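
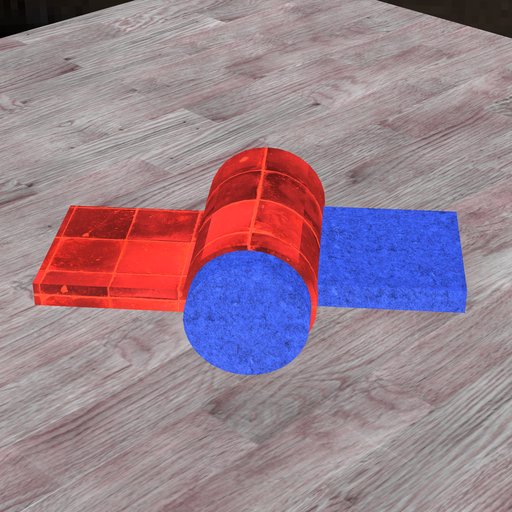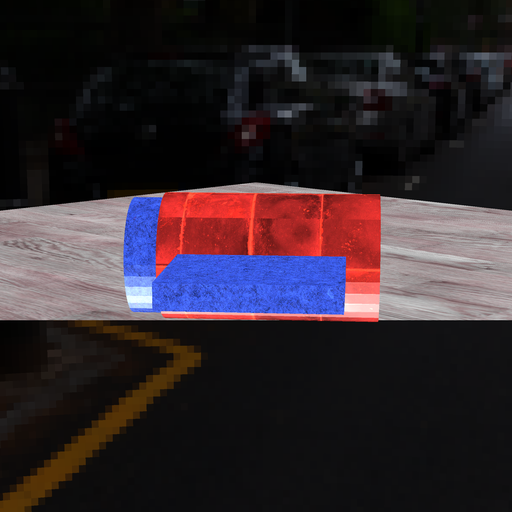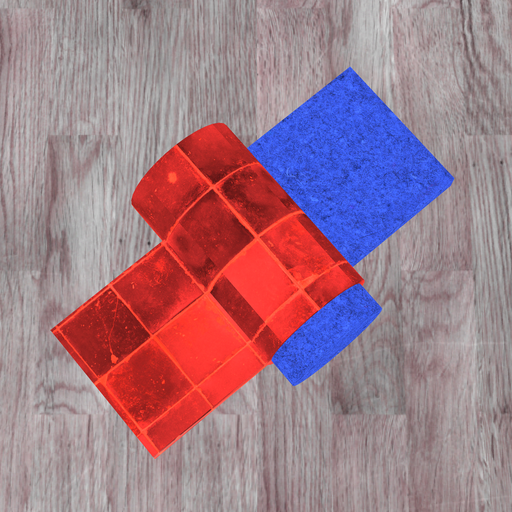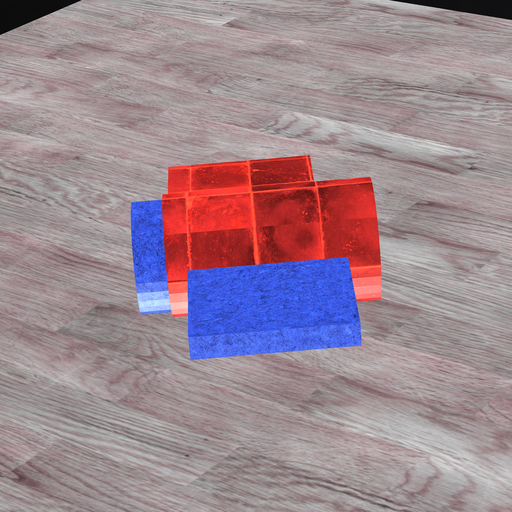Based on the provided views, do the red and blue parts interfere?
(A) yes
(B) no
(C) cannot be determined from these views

(A) yes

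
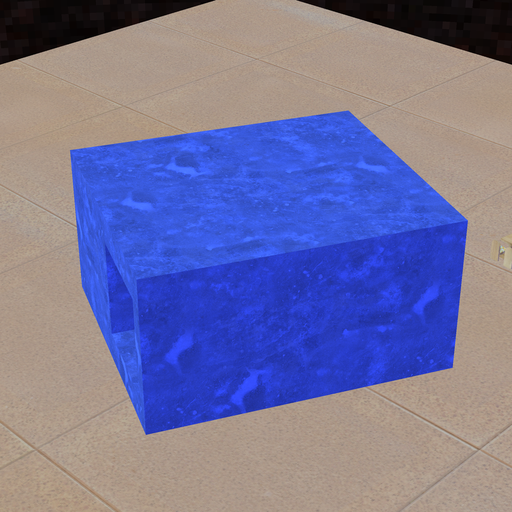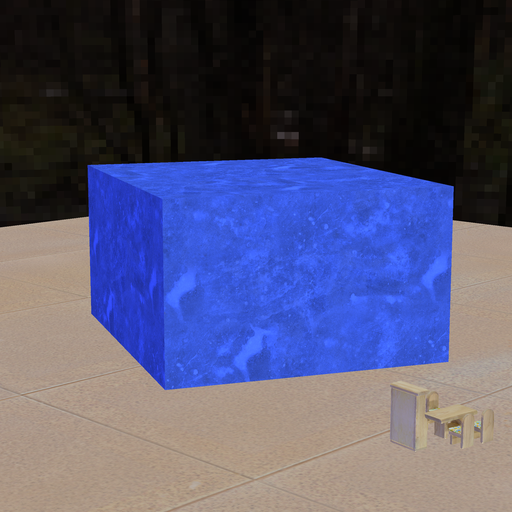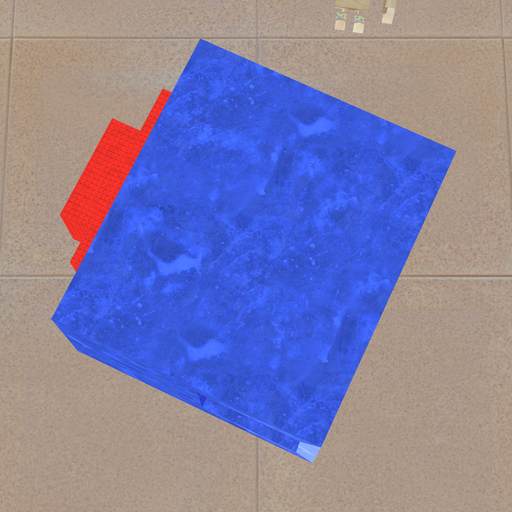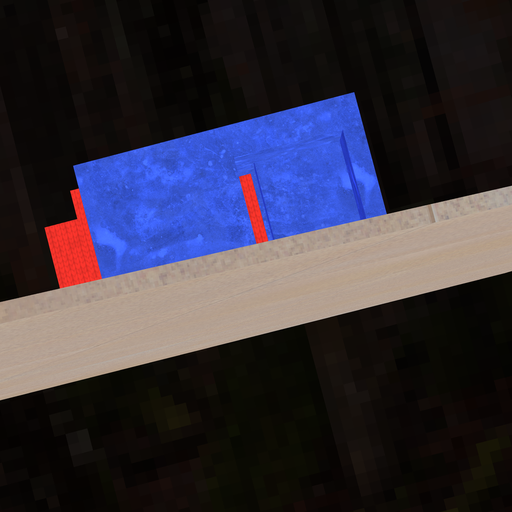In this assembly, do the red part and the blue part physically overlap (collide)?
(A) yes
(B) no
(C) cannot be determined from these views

(B) no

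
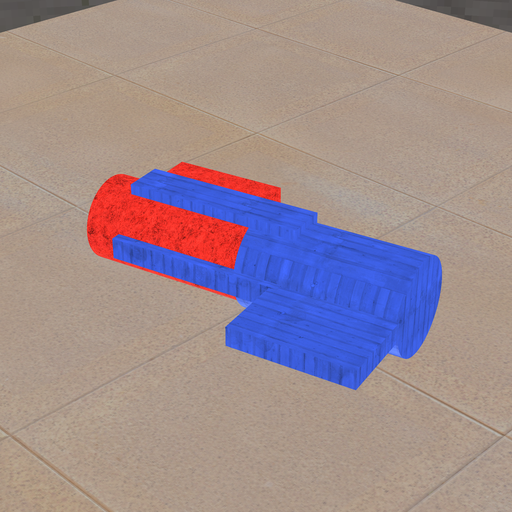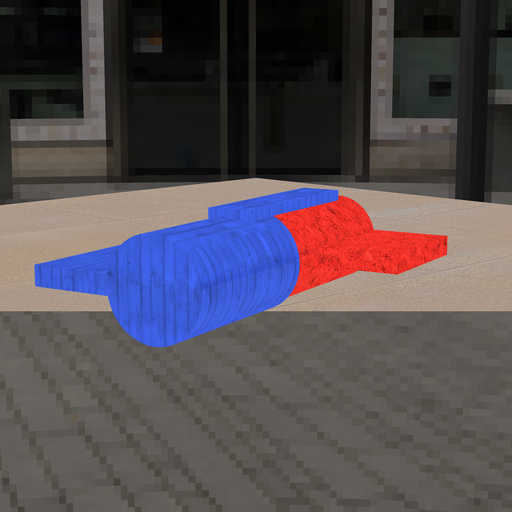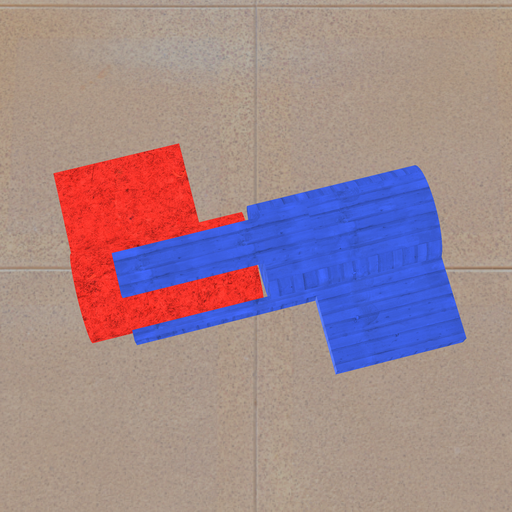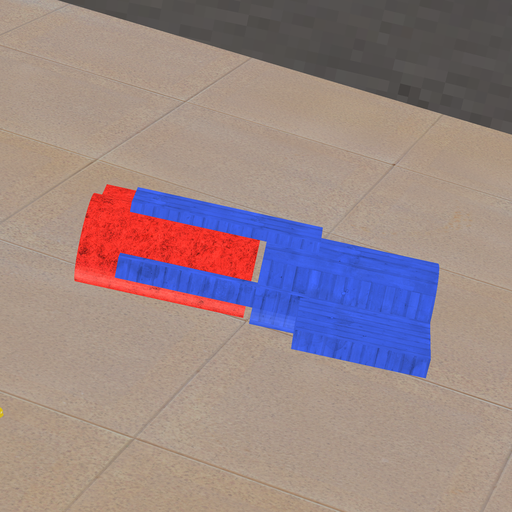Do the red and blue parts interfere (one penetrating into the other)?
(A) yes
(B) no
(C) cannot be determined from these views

(B) no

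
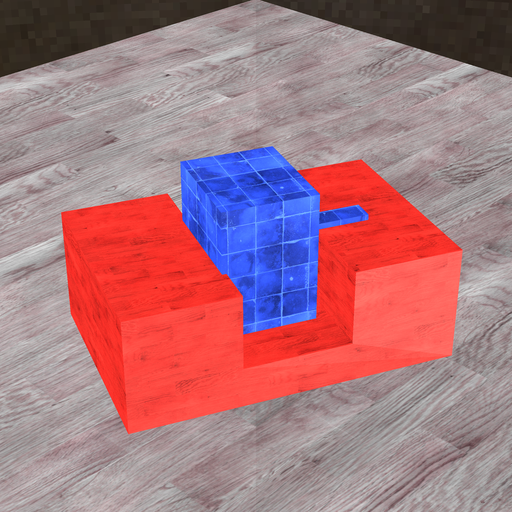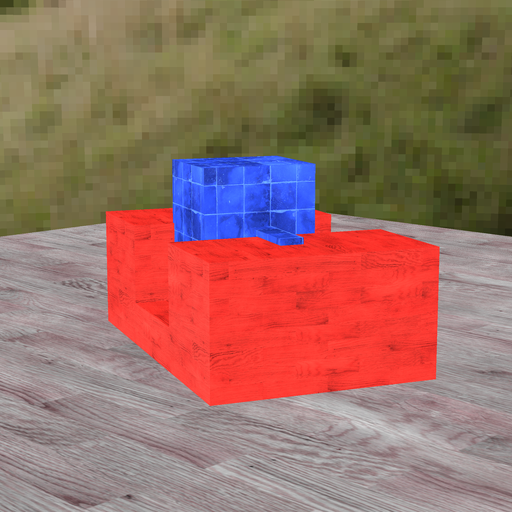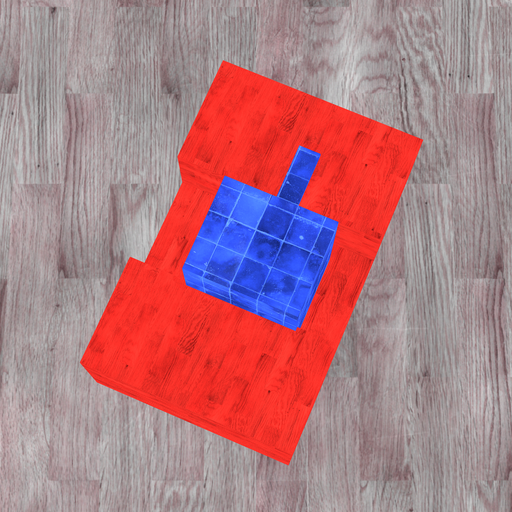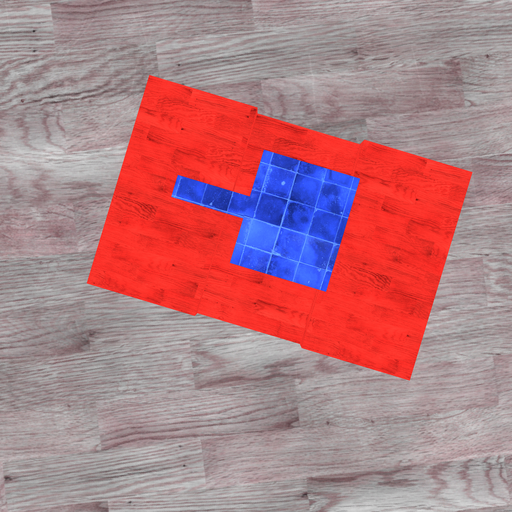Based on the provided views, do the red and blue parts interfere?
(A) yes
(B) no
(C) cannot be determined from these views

(A) yes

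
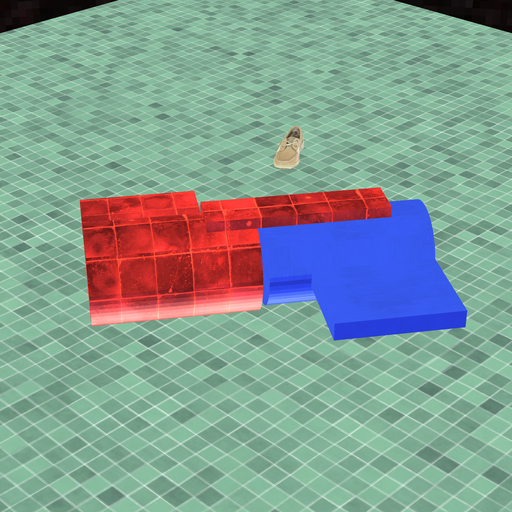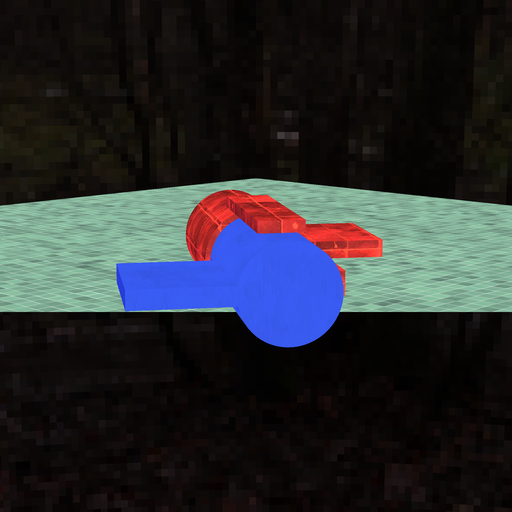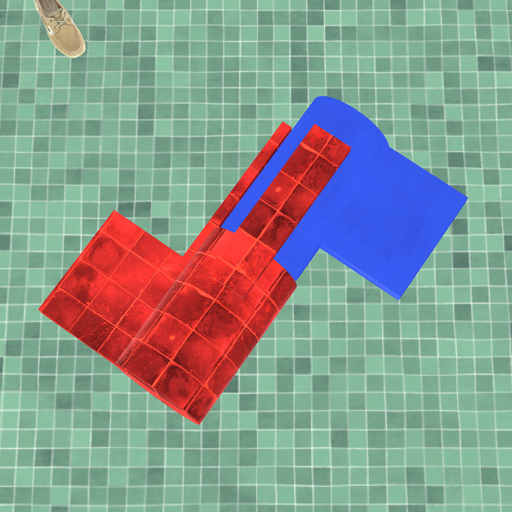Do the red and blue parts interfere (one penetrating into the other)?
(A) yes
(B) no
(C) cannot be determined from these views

(B) no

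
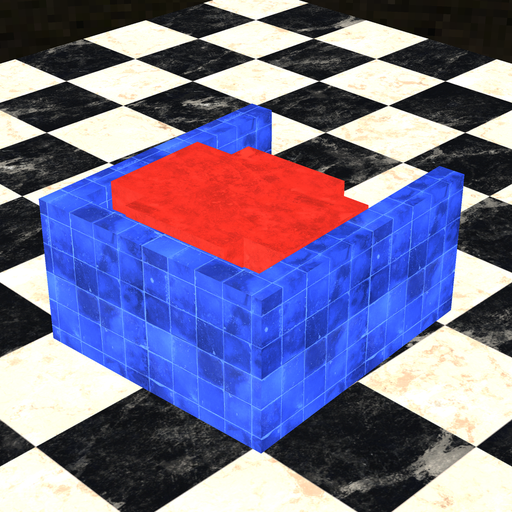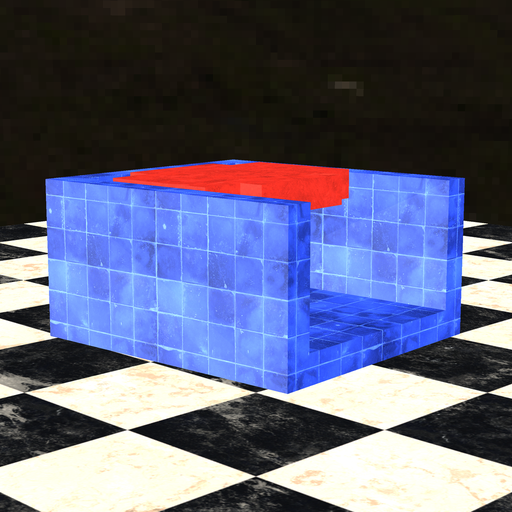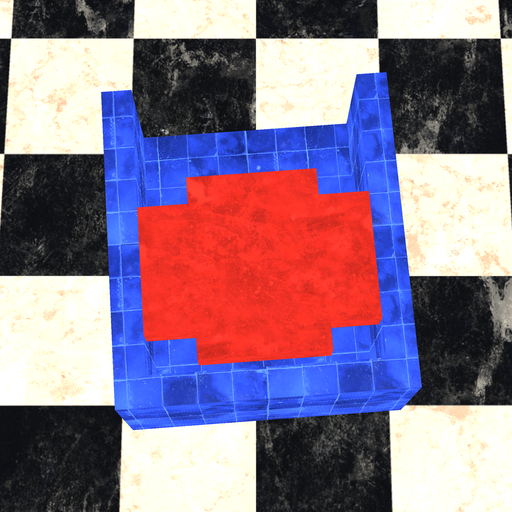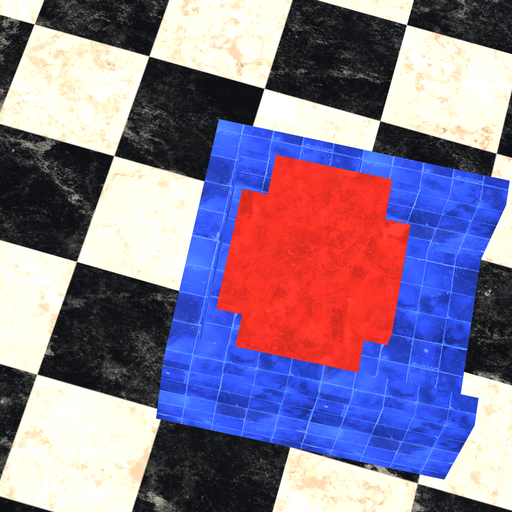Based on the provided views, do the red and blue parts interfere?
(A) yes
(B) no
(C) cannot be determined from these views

(B) no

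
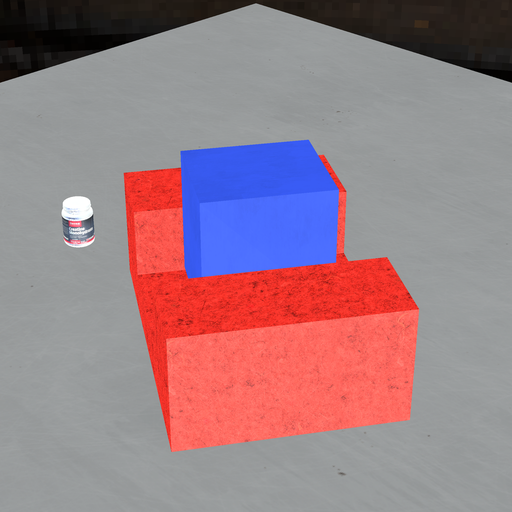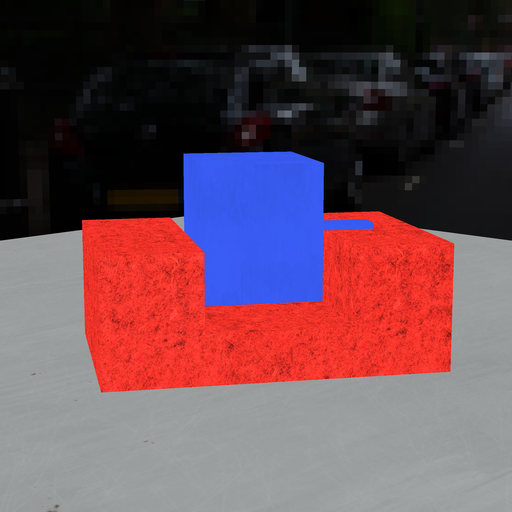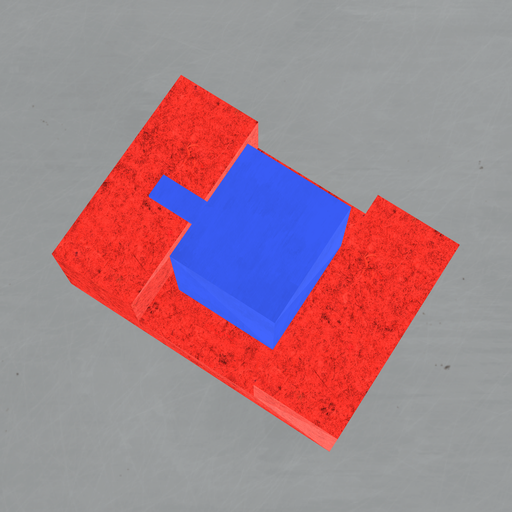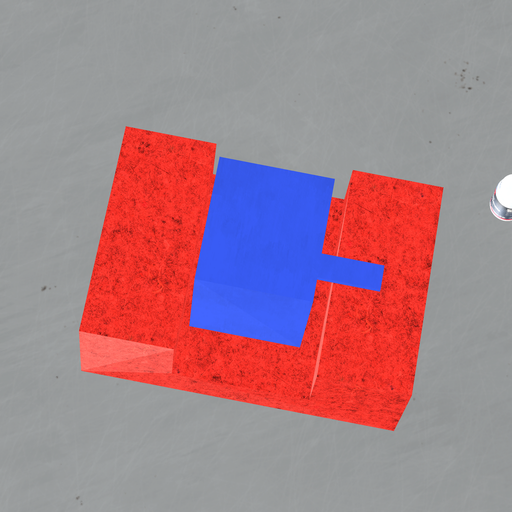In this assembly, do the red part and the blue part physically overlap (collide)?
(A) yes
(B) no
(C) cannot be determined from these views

(B) no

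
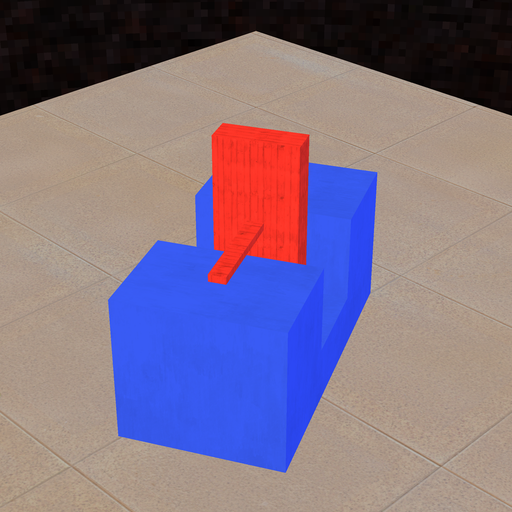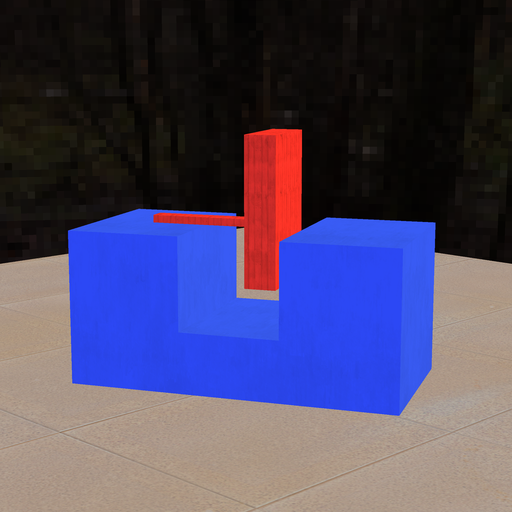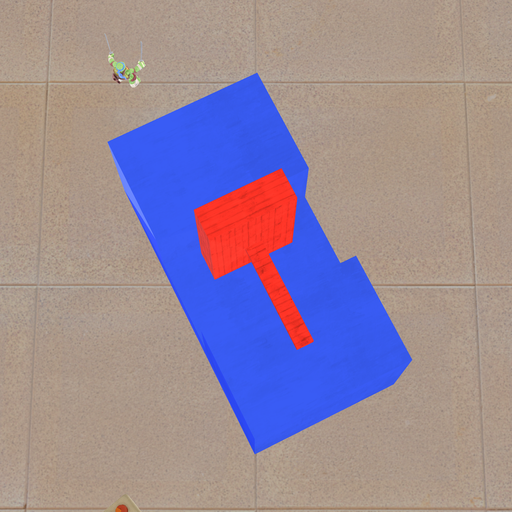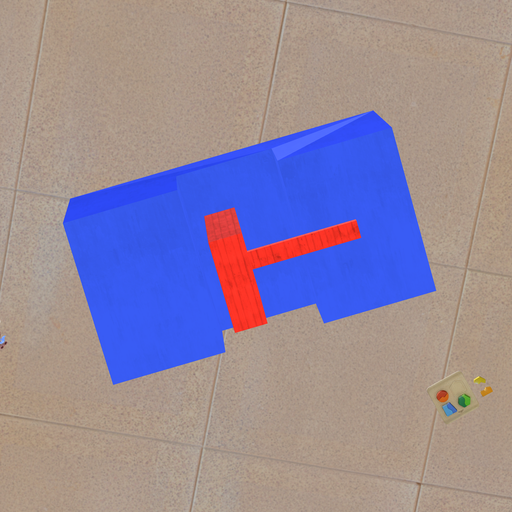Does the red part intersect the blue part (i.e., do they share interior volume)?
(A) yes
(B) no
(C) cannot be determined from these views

(B) no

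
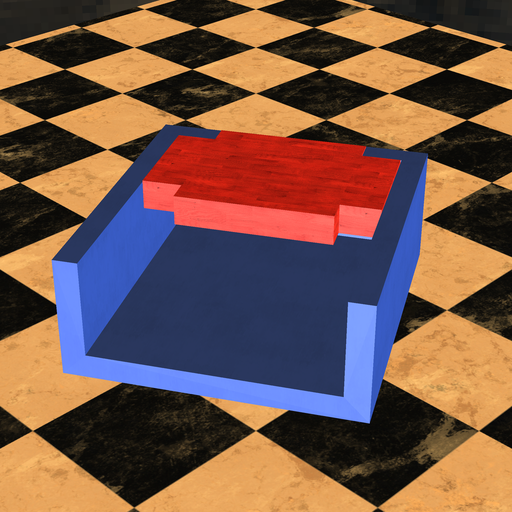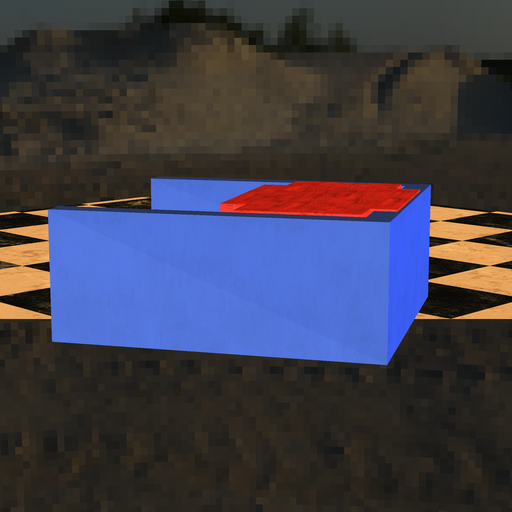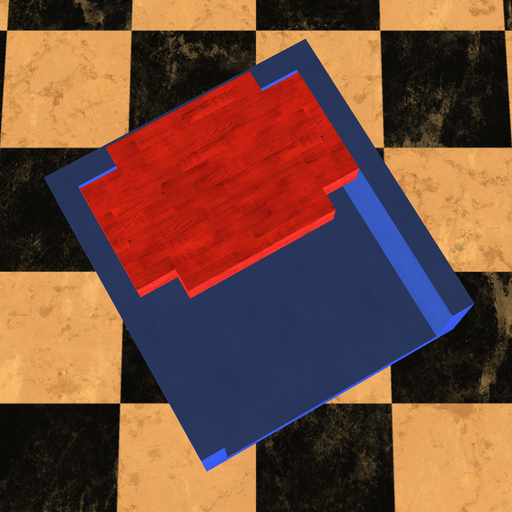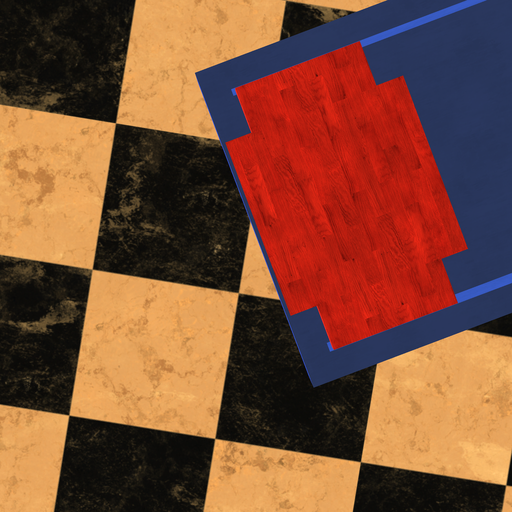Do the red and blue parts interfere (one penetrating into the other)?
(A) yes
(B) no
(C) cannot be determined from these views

(A) yes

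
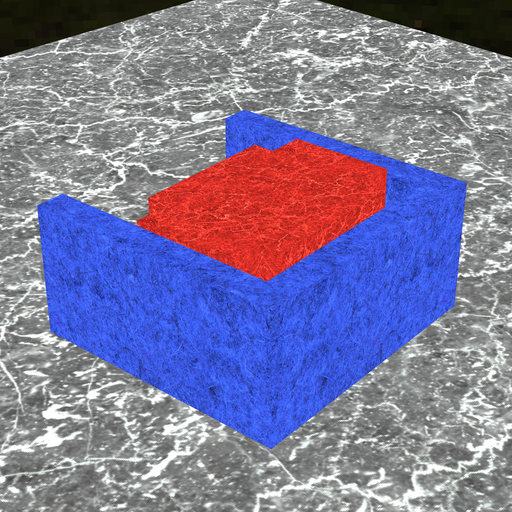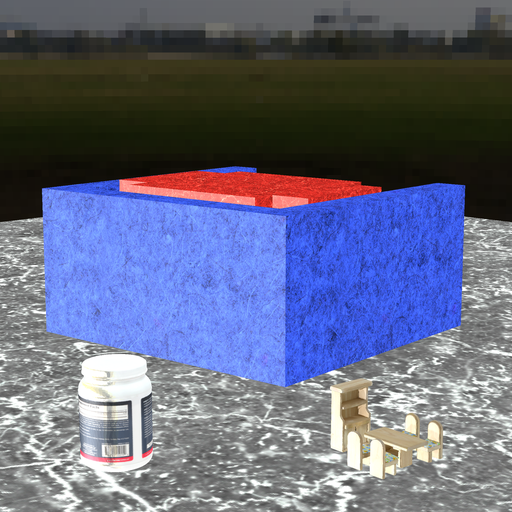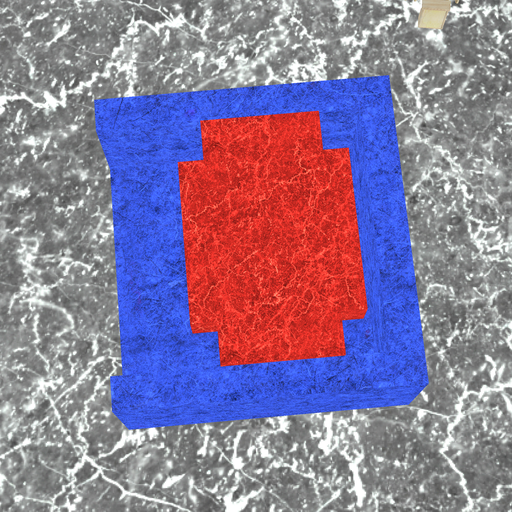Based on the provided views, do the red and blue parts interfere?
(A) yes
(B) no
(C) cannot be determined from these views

(B) no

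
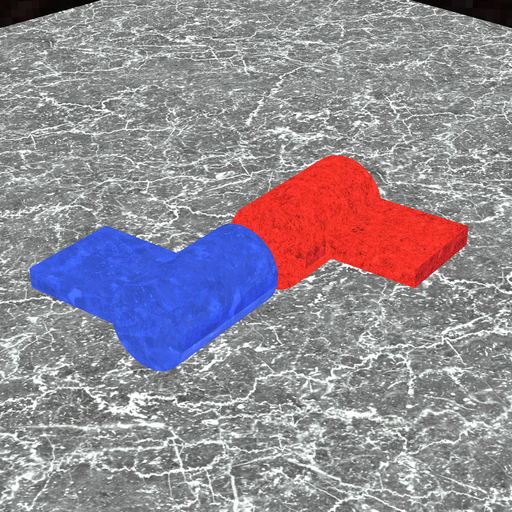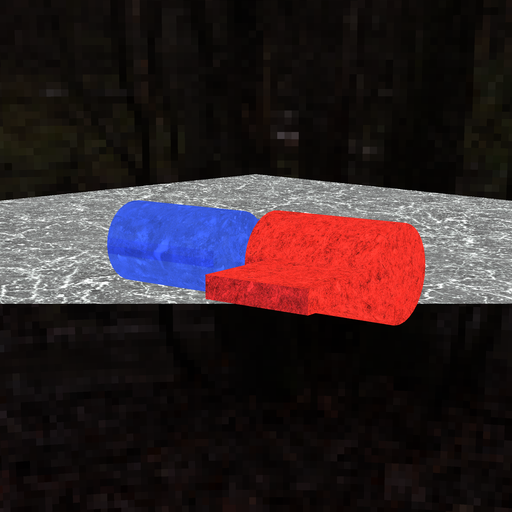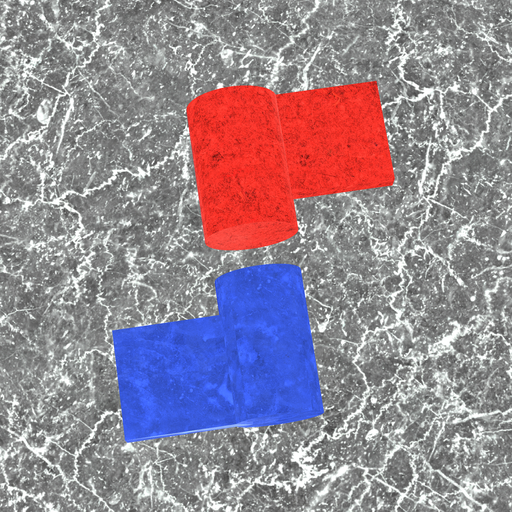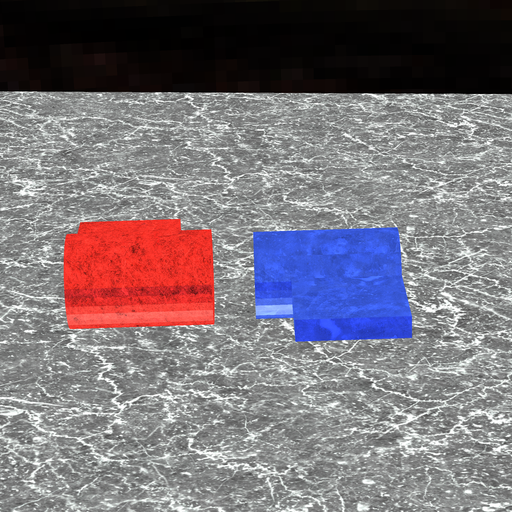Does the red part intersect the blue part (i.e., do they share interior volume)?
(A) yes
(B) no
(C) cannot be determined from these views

(B) no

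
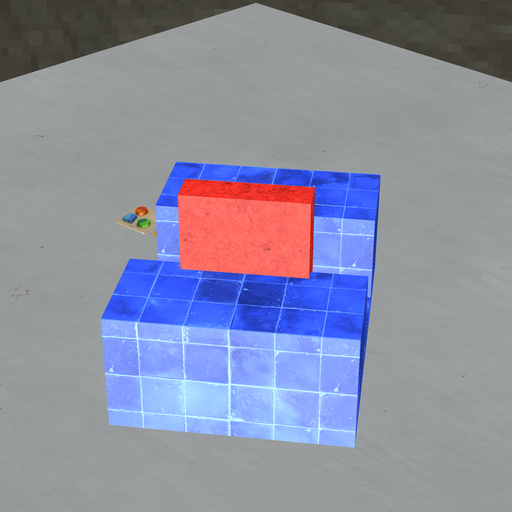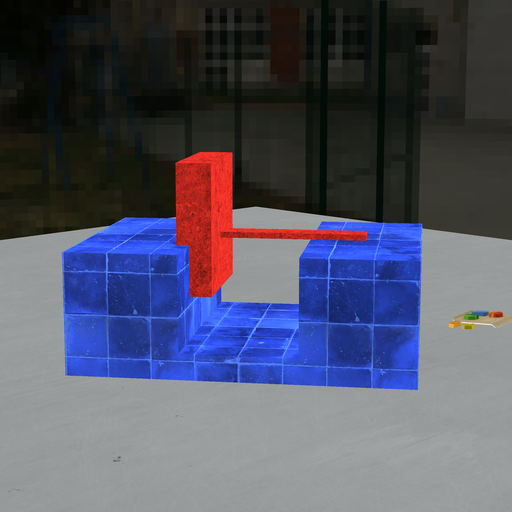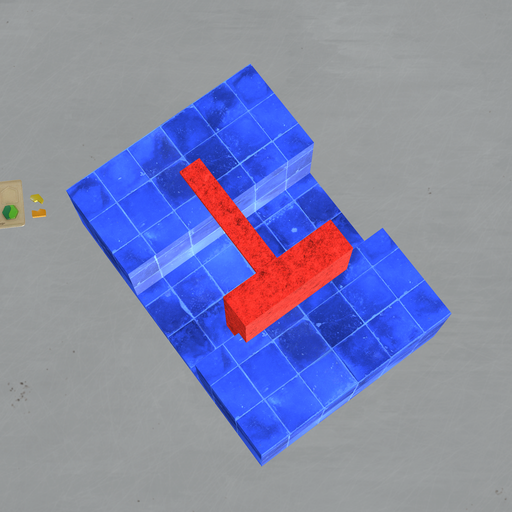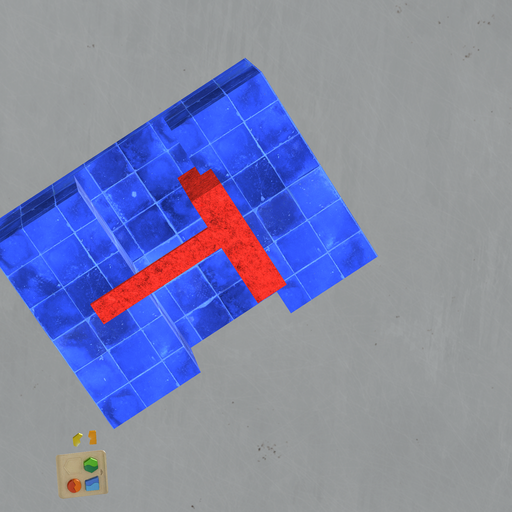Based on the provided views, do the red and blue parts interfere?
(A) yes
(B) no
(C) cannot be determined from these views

(A) yes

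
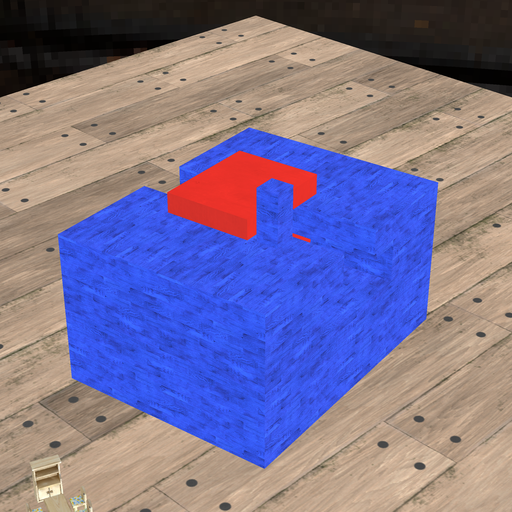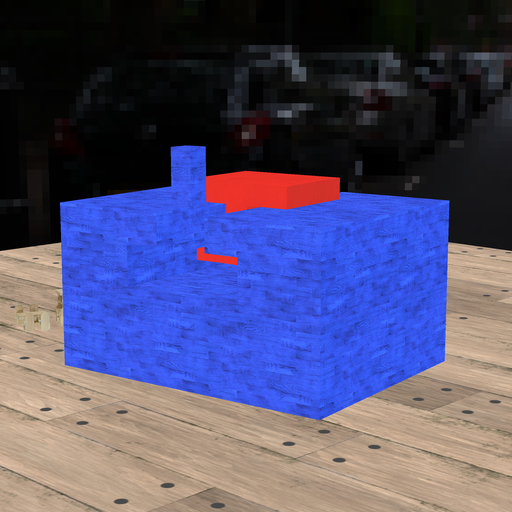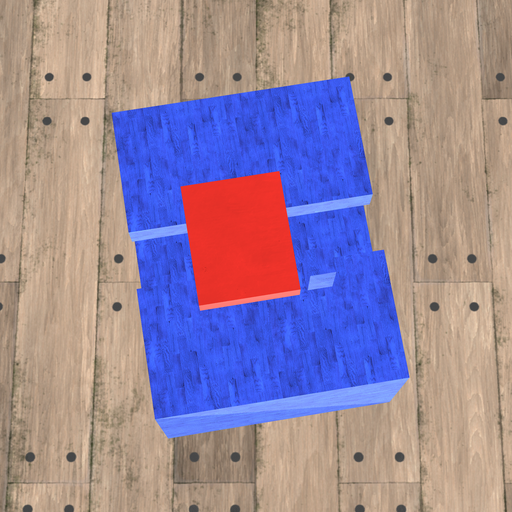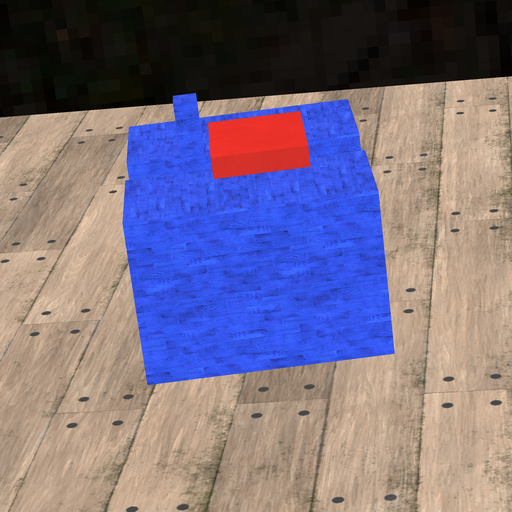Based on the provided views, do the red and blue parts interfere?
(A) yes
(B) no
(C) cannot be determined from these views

(B) no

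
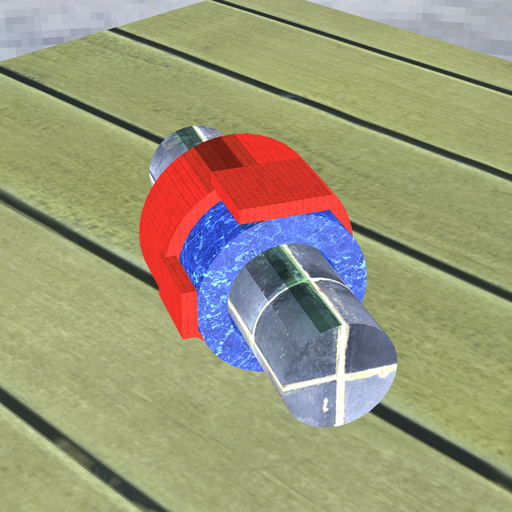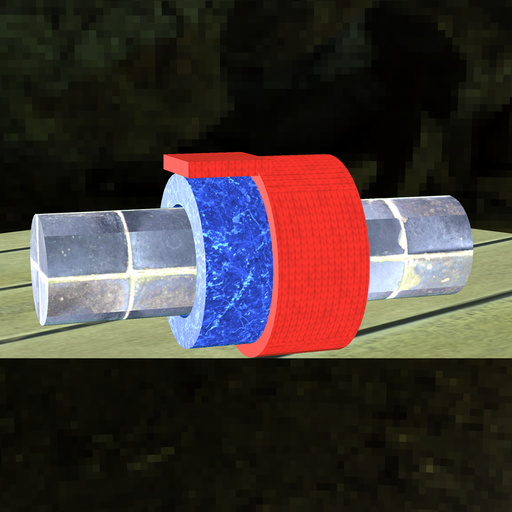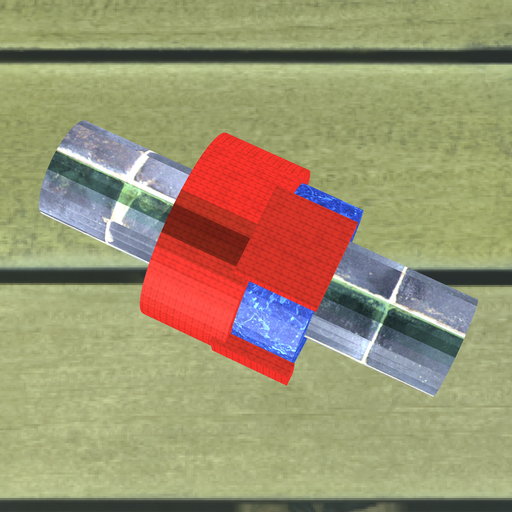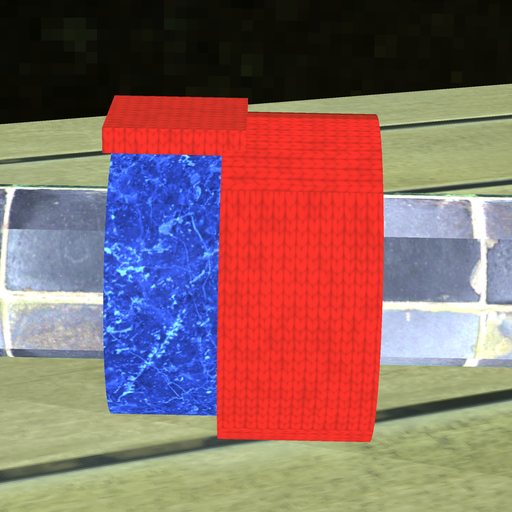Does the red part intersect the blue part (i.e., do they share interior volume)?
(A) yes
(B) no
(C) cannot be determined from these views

(A) yes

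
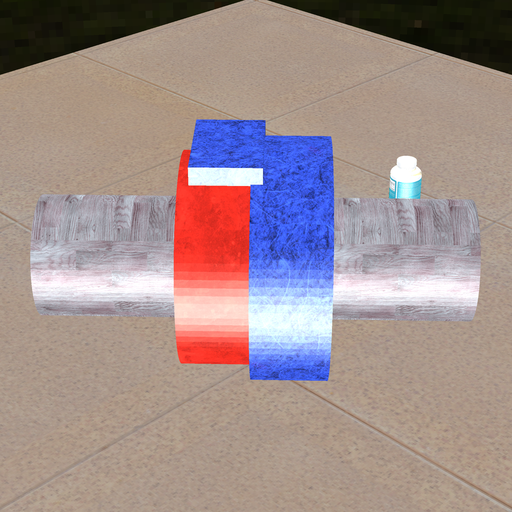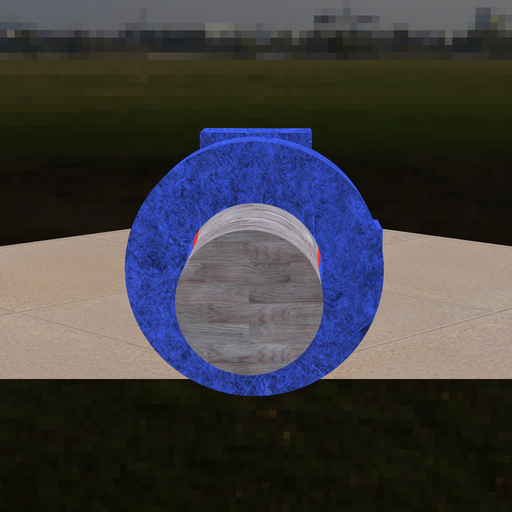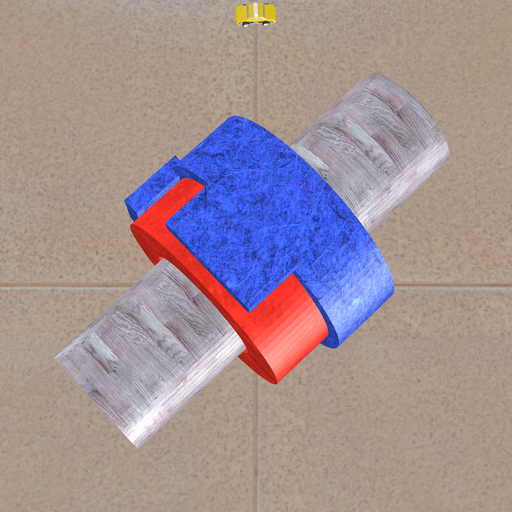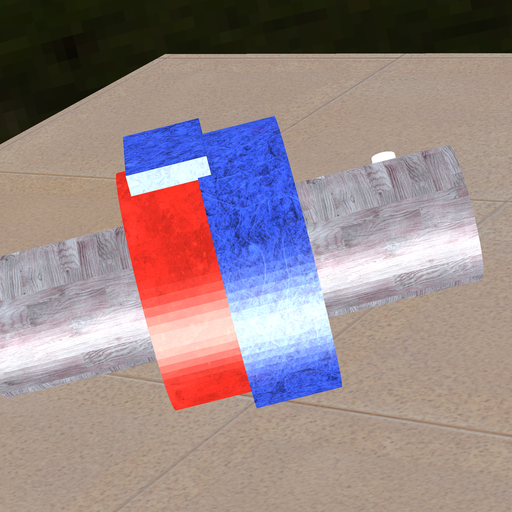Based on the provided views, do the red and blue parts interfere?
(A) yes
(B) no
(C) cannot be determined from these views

(A) yes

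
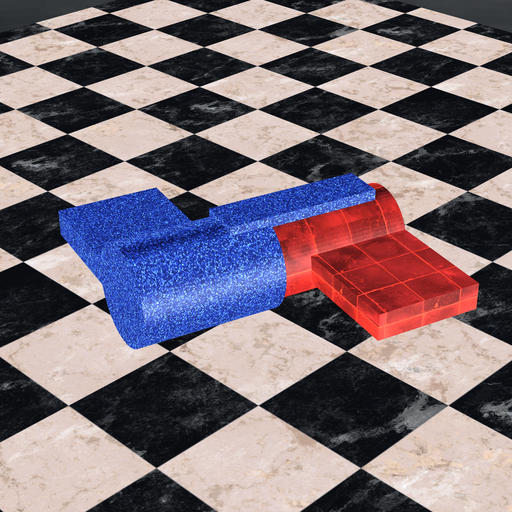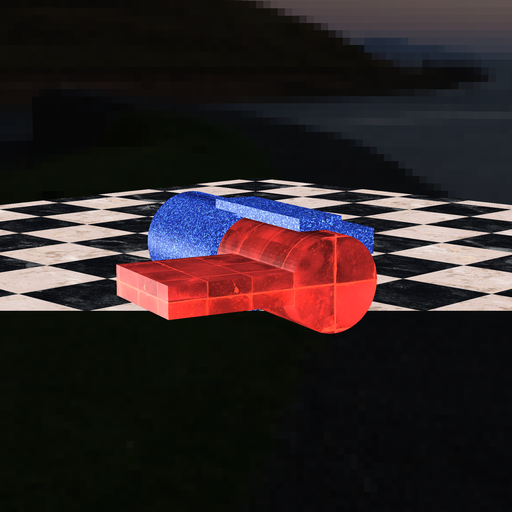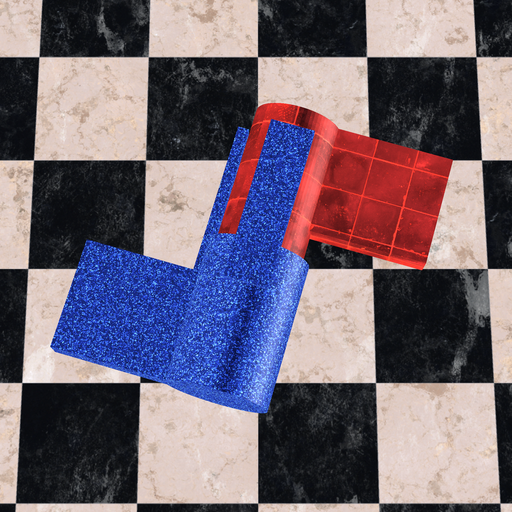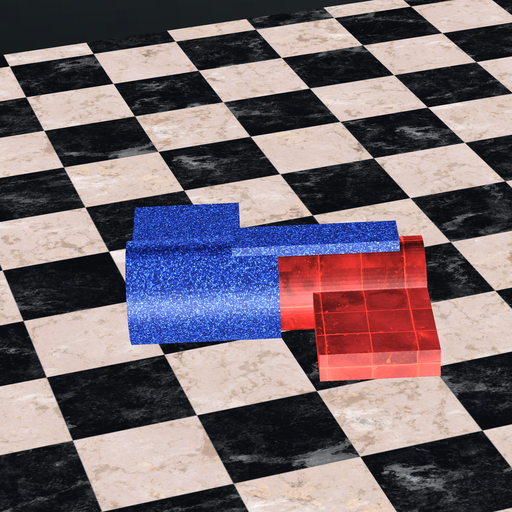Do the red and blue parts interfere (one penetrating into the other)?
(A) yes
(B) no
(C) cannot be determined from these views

(A) yes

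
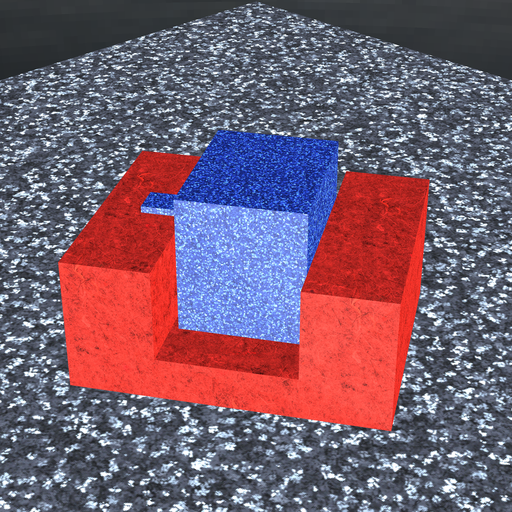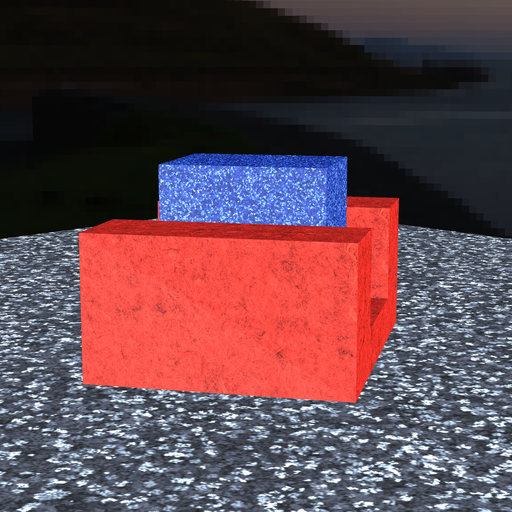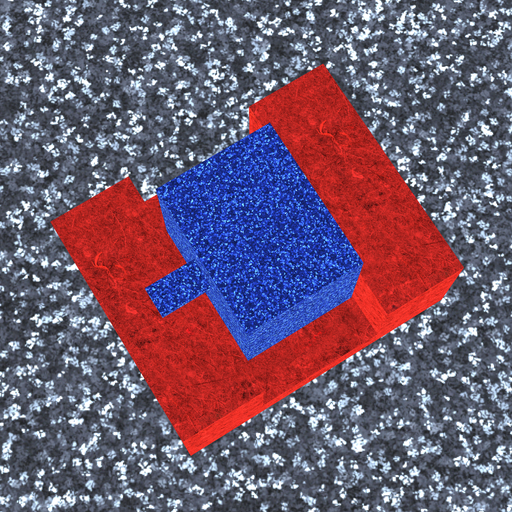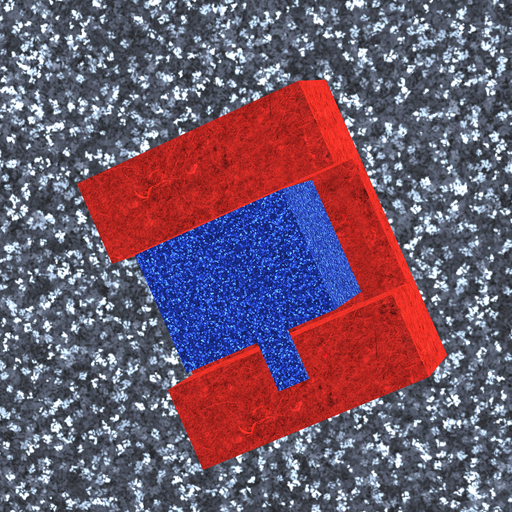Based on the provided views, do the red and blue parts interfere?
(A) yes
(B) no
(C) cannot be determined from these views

(B) no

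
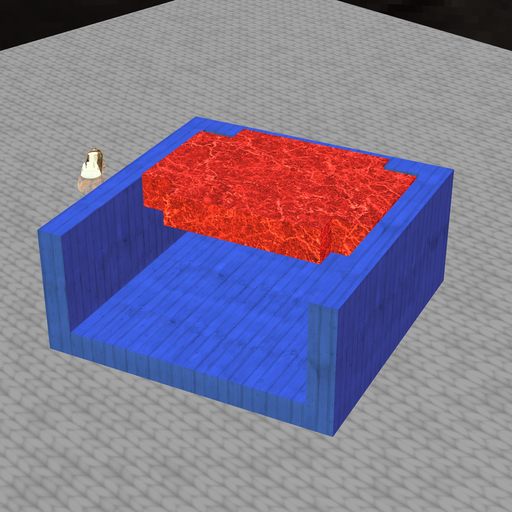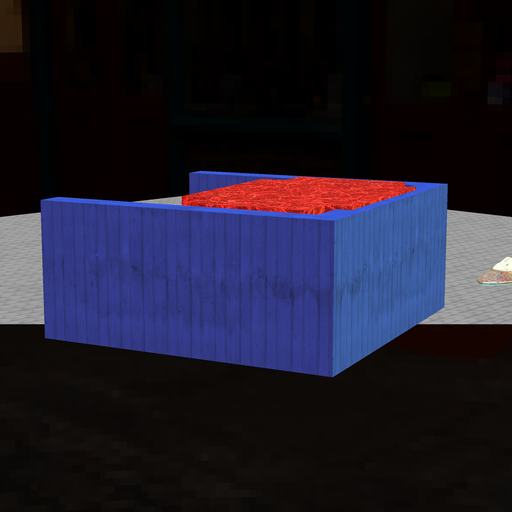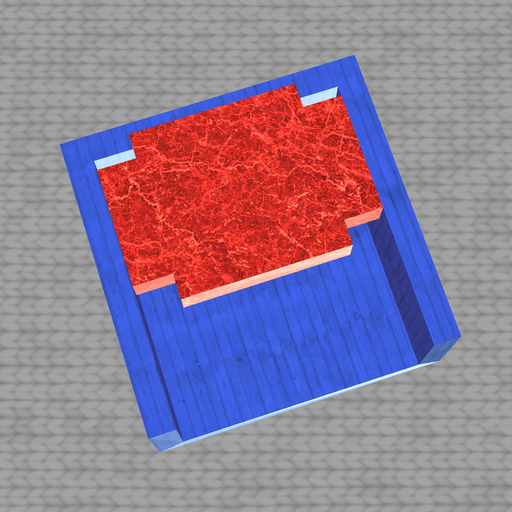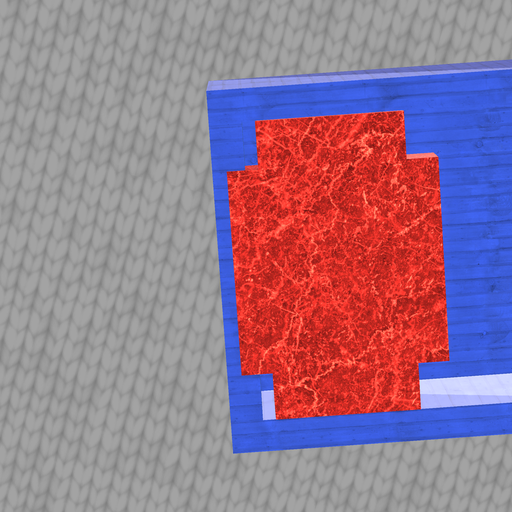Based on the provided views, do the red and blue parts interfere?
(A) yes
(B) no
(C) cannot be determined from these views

(A) yes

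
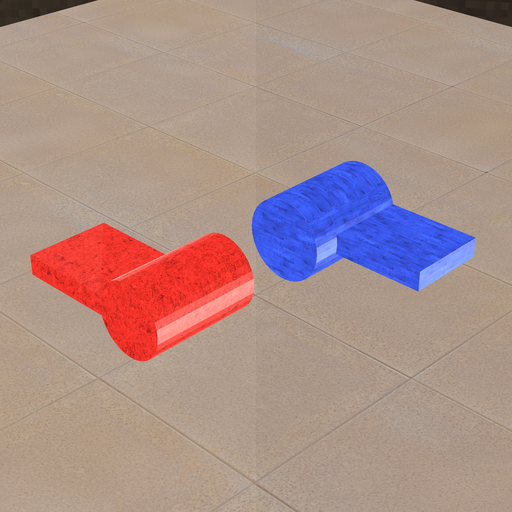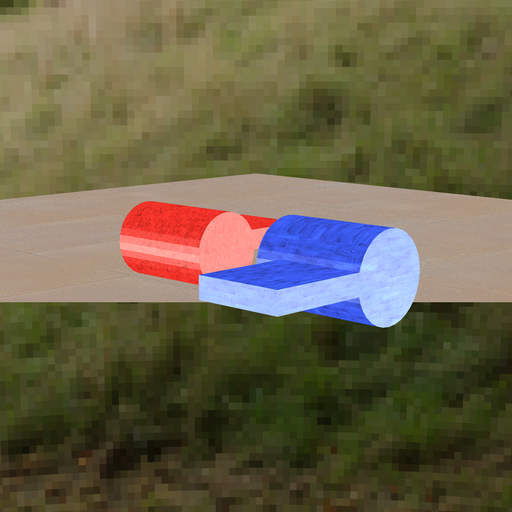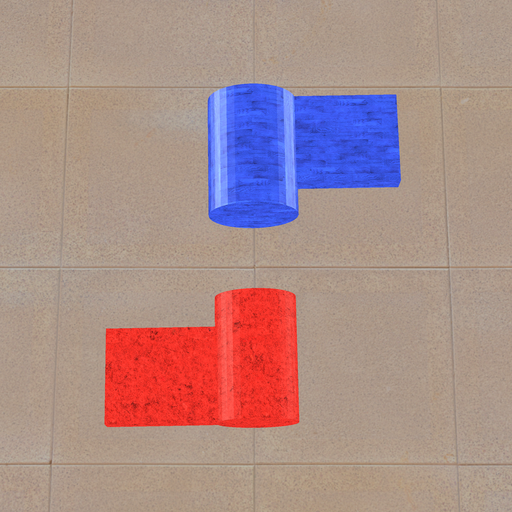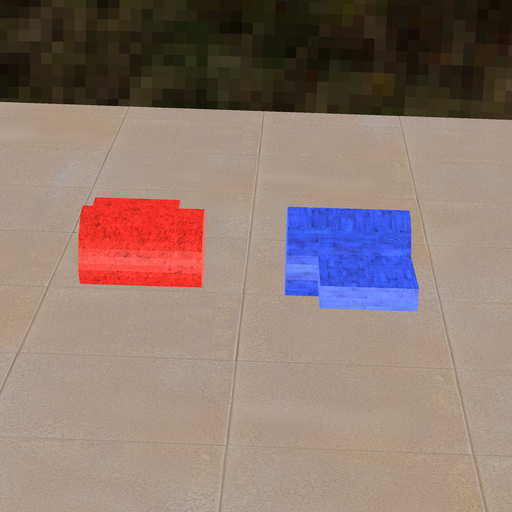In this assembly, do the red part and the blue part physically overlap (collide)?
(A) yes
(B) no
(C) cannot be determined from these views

(B) no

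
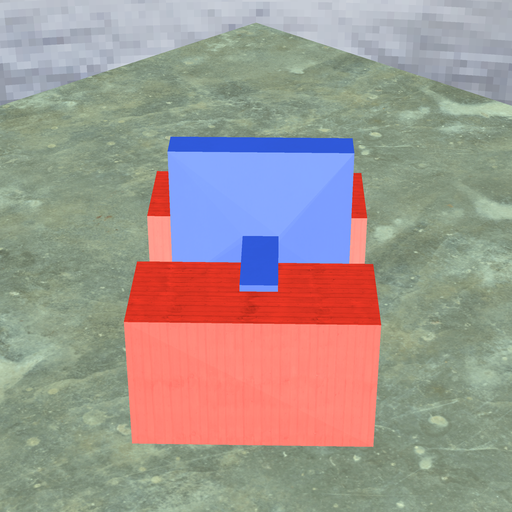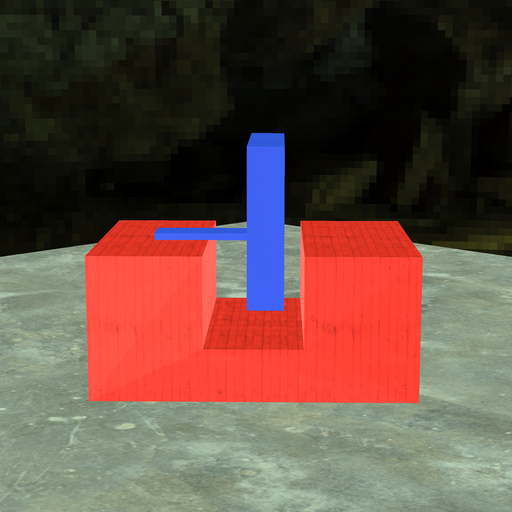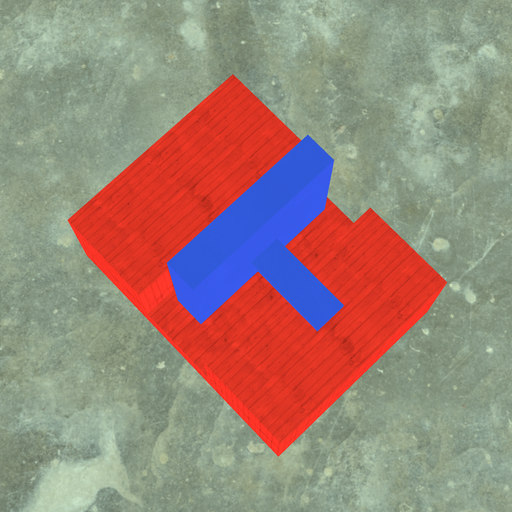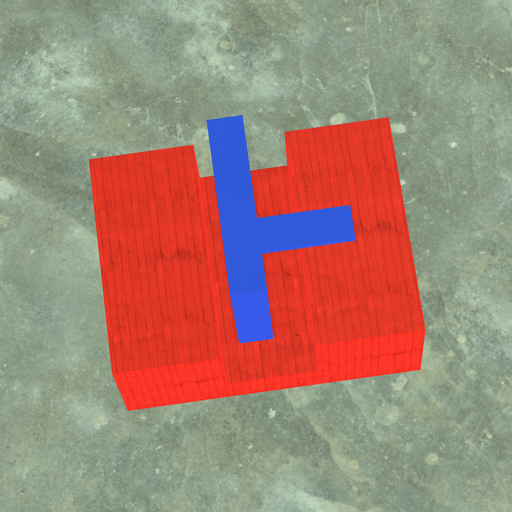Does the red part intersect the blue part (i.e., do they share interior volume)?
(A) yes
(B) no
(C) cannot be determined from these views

(B) no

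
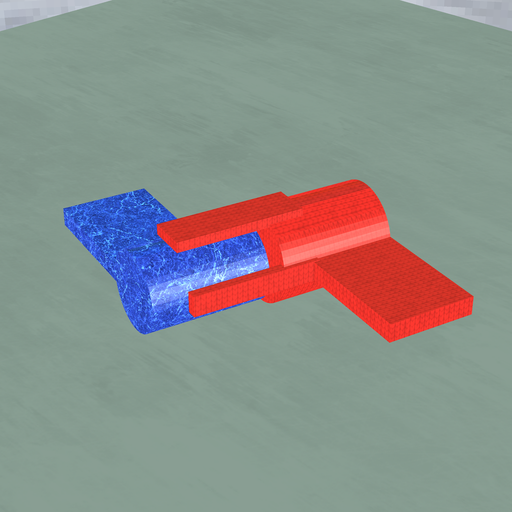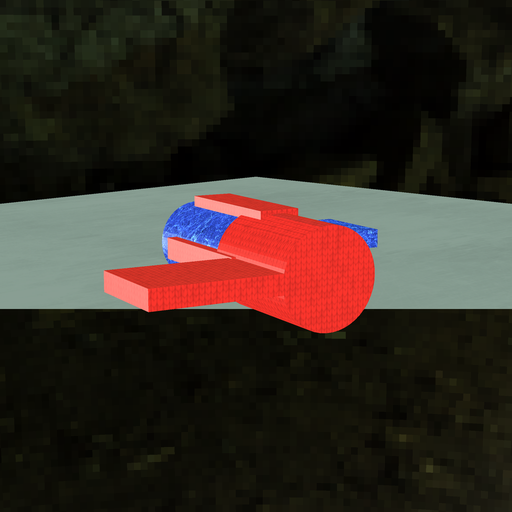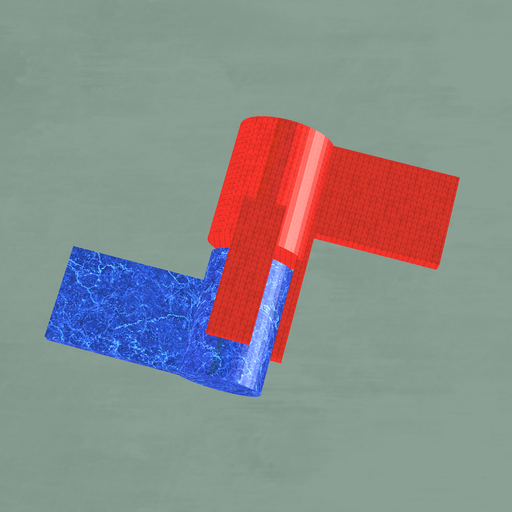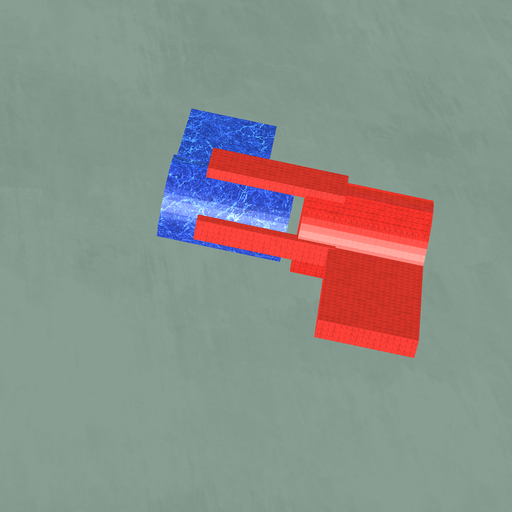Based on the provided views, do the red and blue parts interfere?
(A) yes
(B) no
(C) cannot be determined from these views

(B) no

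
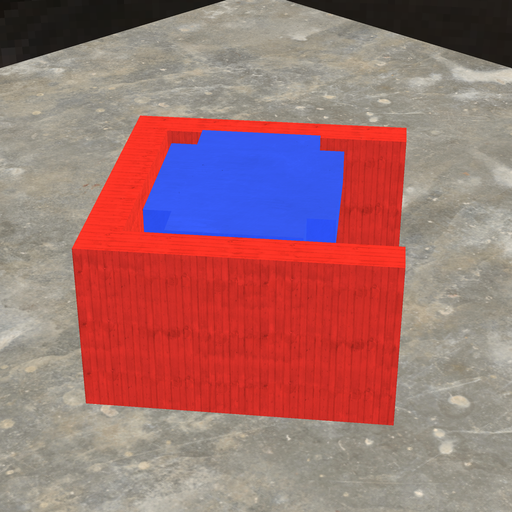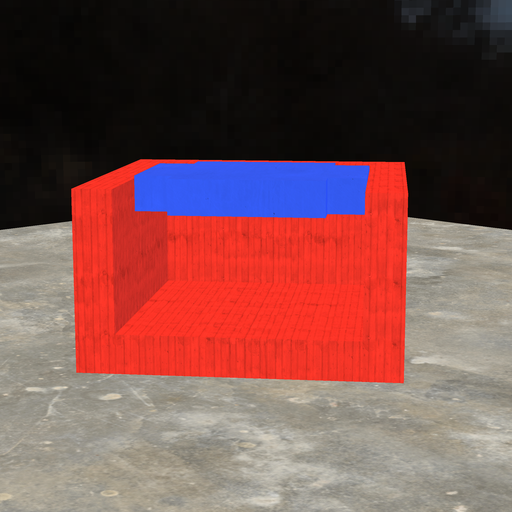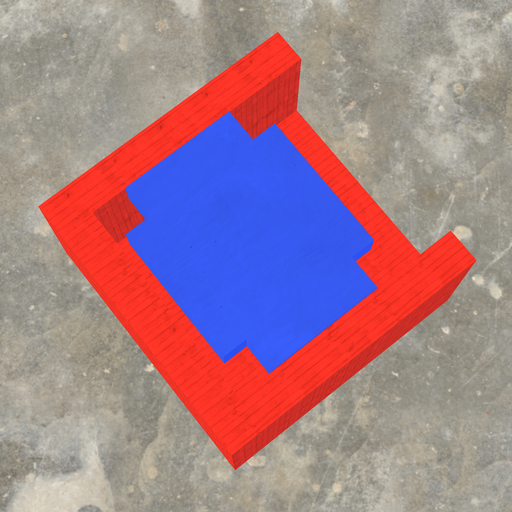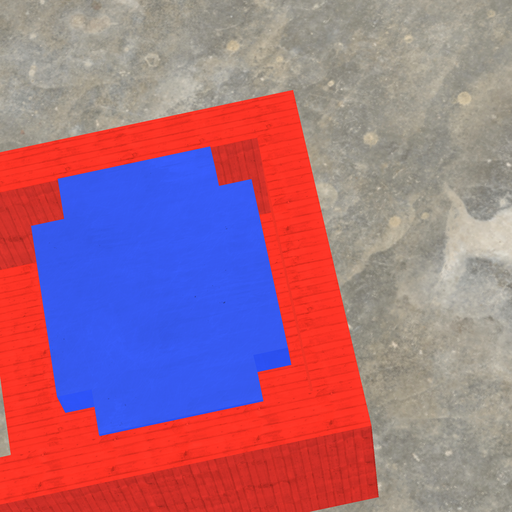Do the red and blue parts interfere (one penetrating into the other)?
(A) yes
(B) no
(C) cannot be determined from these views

(B) no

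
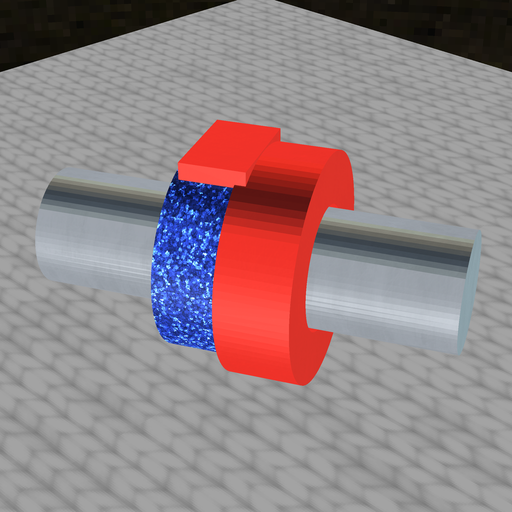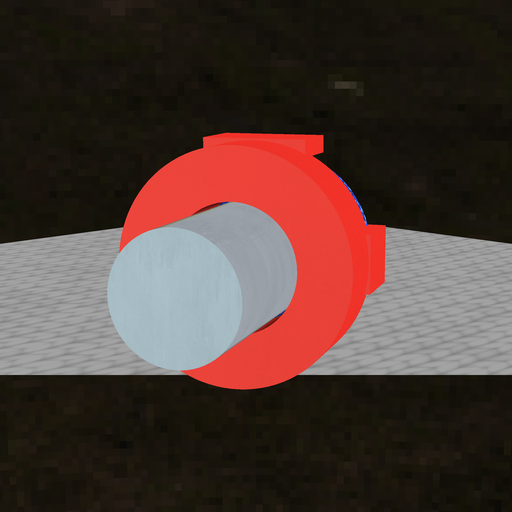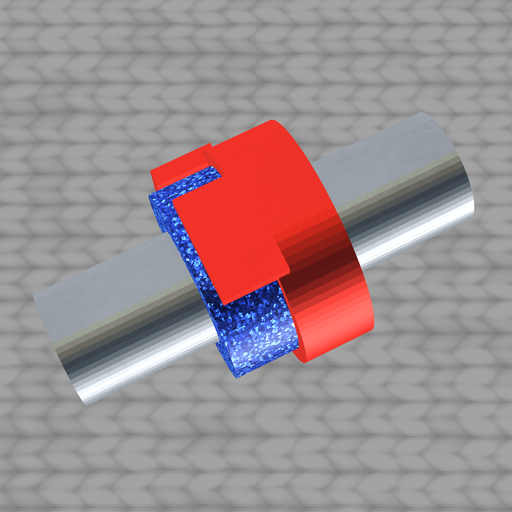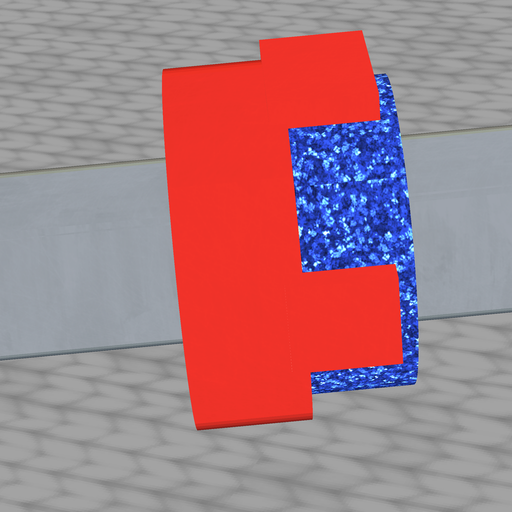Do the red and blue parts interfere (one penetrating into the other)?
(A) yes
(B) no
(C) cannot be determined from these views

(A) yes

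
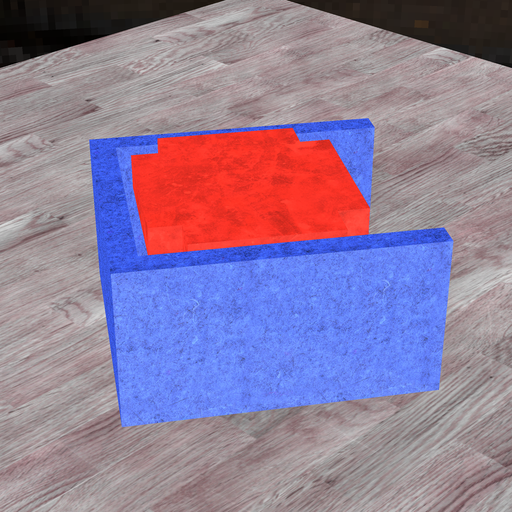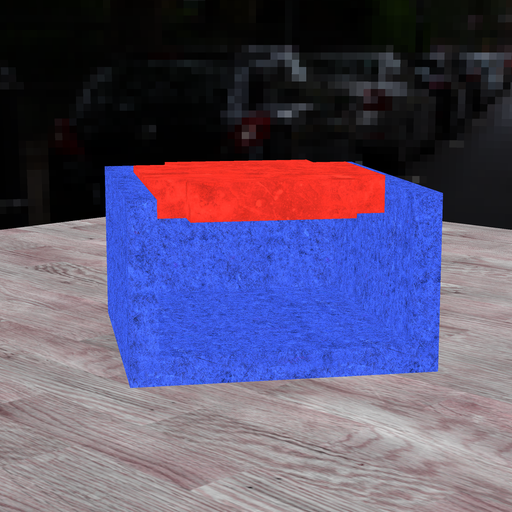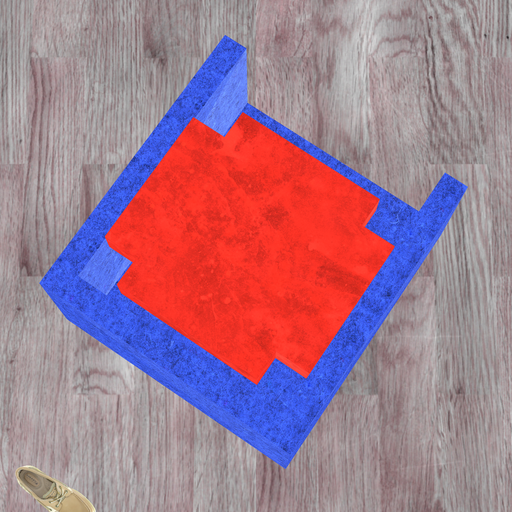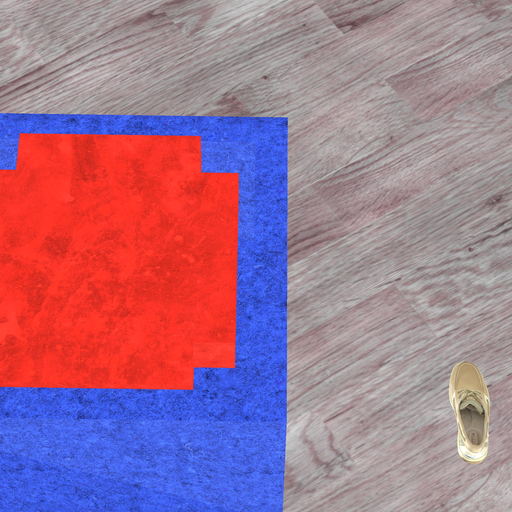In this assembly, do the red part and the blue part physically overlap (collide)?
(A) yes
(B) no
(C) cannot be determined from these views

(B) no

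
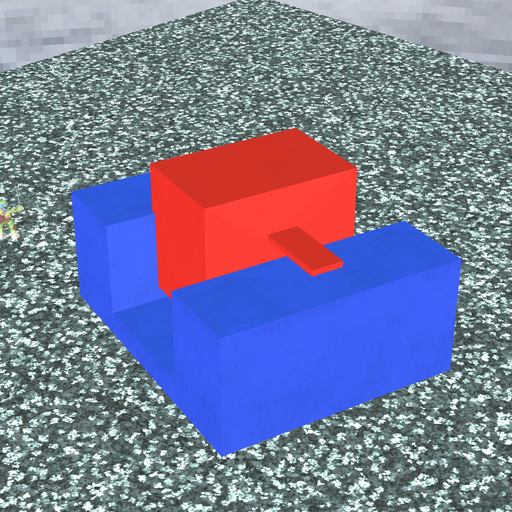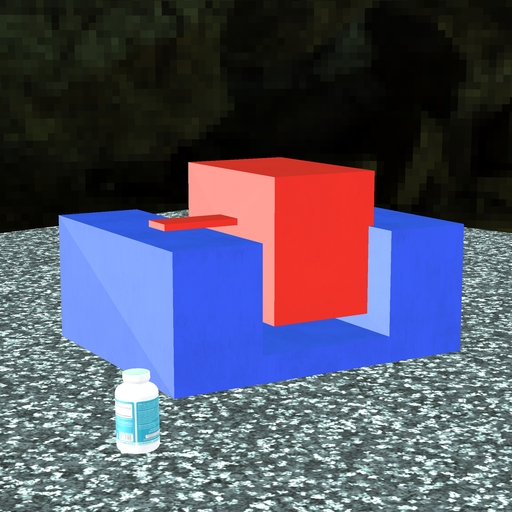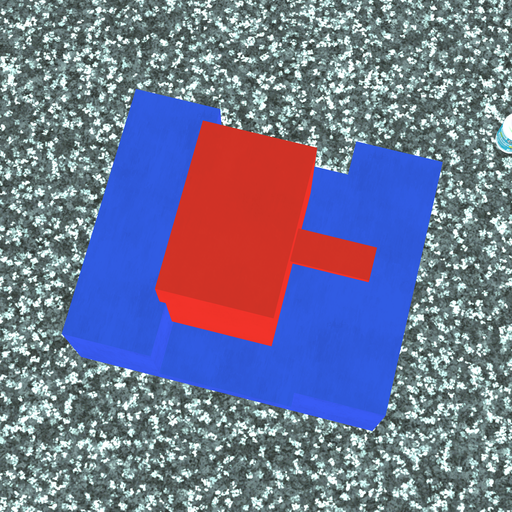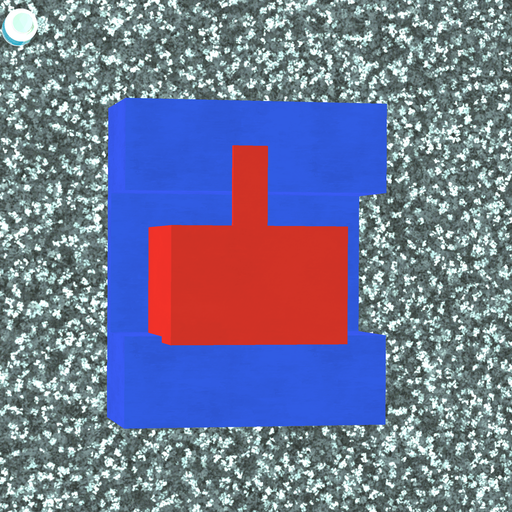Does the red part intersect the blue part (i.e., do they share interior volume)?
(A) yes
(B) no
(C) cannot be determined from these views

(A) yes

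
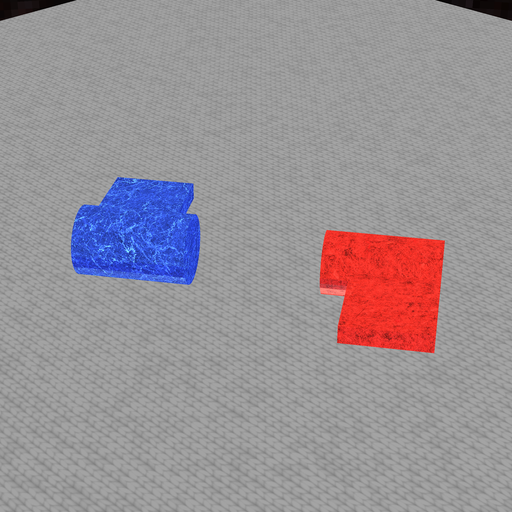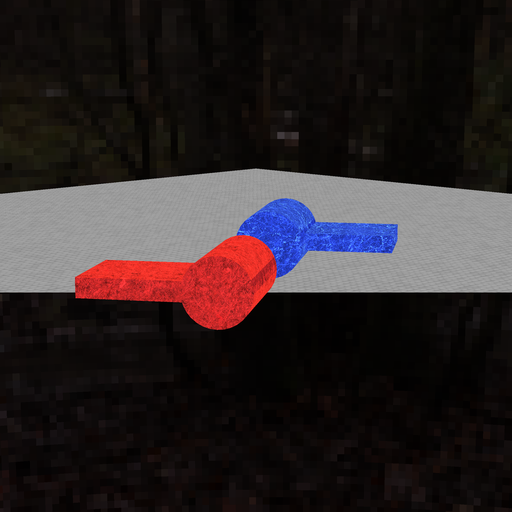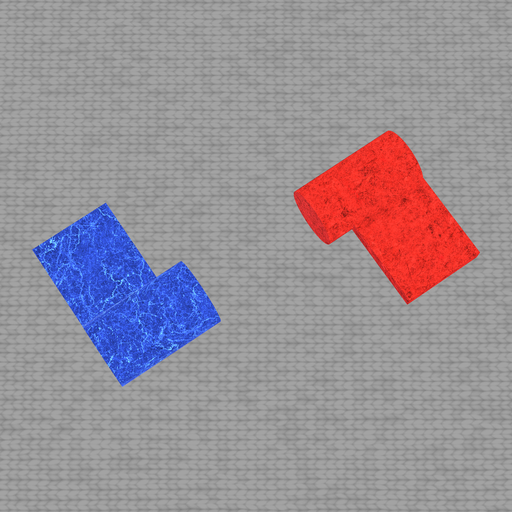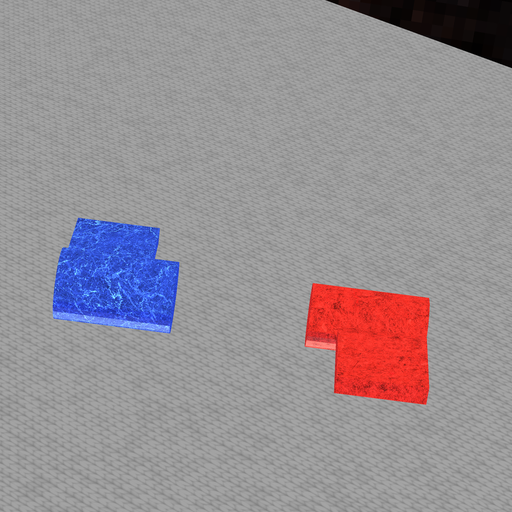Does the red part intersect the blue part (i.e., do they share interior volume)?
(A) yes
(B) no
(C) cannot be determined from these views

(B) no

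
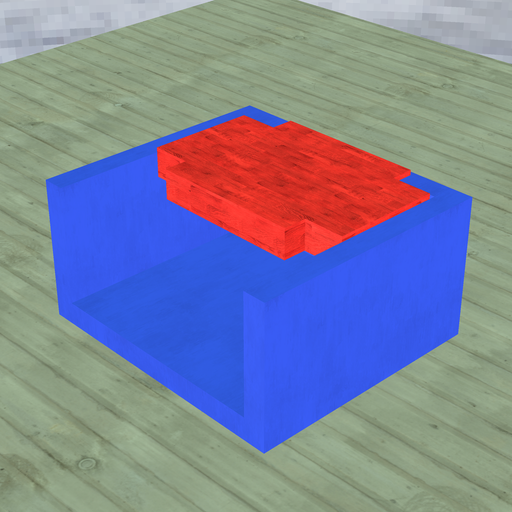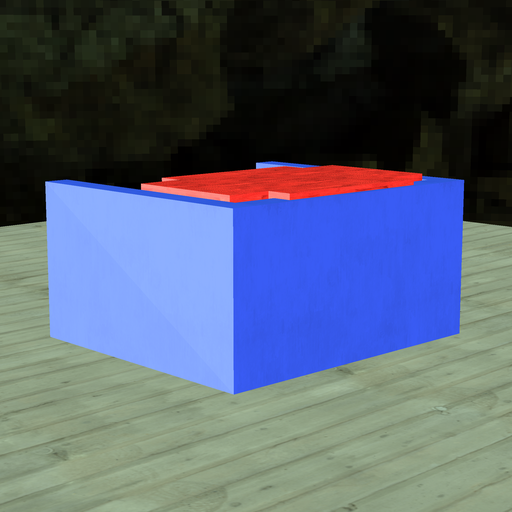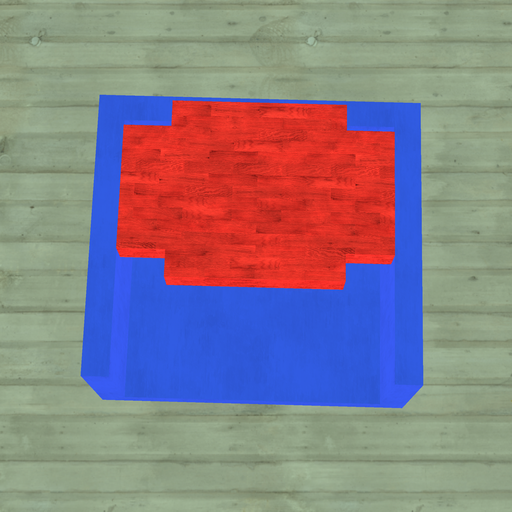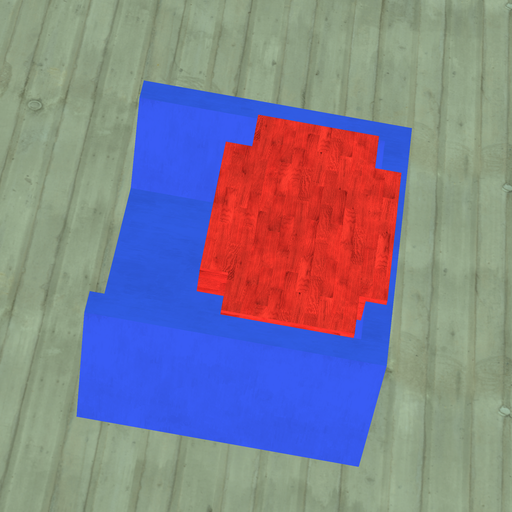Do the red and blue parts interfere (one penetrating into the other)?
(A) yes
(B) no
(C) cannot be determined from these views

(A) yes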